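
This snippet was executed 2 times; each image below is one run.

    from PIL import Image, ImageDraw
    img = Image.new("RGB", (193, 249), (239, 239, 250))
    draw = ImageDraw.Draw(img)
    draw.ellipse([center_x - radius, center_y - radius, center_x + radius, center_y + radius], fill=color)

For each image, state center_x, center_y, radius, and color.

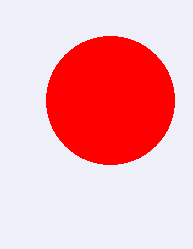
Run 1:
center_x = 110; center_y = 100; radius = 64; color = 'red'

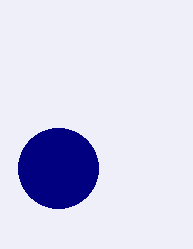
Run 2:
center_x = 58; center_y = 168; radius = 40; color = 'navy'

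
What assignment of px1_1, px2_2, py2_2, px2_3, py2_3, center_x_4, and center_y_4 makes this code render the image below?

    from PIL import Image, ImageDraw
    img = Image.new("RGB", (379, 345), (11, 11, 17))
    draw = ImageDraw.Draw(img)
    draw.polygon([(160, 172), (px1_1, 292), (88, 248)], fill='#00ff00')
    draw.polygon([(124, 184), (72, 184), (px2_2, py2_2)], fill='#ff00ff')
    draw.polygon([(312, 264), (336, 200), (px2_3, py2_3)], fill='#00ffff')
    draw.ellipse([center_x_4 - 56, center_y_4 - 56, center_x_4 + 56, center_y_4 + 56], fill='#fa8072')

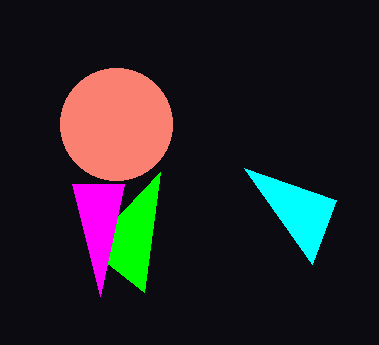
px1_1 = 144; px2_2 = 100; py2_2 = 296; px2_3 = 244; py2_3 = 168; center_x_4 = 116; center_y_4 = 124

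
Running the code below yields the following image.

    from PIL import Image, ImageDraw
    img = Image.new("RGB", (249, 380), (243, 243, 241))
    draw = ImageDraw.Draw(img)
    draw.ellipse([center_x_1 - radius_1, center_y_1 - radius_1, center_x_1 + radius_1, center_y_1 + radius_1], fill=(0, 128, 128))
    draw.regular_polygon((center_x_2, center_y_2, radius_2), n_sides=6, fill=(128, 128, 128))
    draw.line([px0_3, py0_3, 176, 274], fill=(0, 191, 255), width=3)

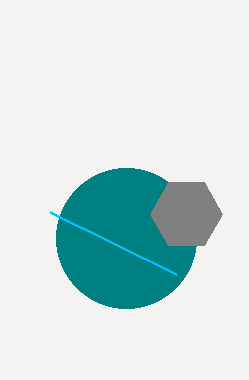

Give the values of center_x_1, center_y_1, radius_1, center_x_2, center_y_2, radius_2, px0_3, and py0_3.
center_x_1 = 126; center_y_1 = 238; radius_1 = 70; center_x_2 = 186; center_y_2 = 214; radius_2 = 36; px0_3 = 50; py0_3 = 212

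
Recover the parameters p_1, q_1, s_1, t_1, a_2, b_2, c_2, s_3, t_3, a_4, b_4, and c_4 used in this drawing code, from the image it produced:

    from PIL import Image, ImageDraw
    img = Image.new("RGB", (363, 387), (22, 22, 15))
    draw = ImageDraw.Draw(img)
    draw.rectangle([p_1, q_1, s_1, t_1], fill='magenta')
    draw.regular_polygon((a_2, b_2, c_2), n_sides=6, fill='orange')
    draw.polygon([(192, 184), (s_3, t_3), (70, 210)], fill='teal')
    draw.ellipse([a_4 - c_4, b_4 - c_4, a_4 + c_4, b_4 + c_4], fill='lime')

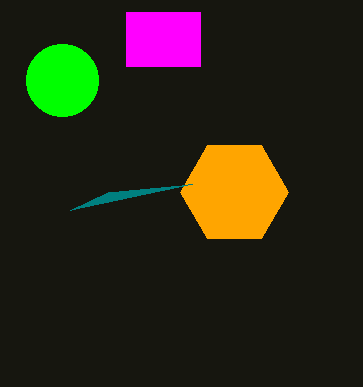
p_1 = 126
q_1 = 12
s_1 = 200
t_1 = 66
a_2 = 234
b_2 = 192
c_2 = 54
s_3 = 108
t_3 = 192
a_4 = 62
b_4 = 80
c_4 = 36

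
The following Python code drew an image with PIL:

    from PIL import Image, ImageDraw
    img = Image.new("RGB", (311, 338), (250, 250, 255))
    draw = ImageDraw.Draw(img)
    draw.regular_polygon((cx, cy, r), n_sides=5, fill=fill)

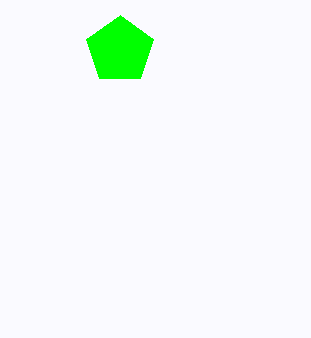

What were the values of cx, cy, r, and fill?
cx = 120; cy = 50; r = 35; fill = 'lime'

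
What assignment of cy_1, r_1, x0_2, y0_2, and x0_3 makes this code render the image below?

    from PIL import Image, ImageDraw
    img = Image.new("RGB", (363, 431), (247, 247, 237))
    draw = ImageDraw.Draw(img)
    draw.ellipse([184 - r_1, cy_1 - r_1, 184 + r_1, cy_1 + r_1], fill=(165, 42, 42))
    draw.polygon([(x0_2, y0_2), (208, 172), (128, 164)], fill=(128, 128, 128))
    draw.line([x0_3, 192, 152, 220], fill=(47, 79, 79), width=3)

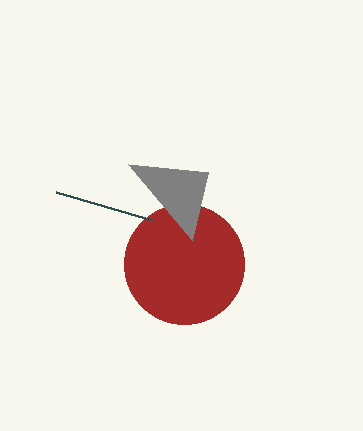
cy_1 = 264; r_1 = 60; x0_2 = 192; y0_2 = 240; x0_3 = 56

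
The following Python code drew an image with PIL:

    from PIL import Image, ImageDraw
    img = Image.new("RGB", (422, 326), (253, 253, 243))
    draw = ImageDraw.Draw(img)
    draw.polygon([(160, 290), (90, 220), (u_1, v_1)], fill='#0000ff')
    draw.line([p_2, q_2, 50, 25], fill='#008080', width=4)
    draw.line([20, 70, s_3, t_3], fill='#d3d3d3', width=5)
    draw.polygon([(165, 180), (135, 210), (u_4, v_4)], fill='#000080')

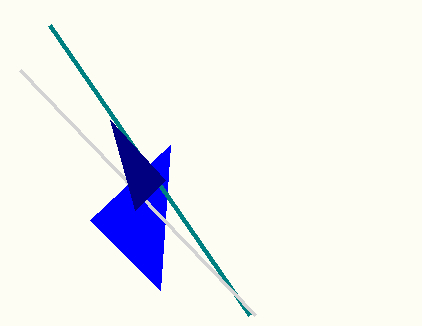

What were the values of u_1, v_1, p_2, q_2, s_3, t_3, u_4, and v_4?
u_1 = 170; v_1 = 145; p_2 = 250; q_2 = 315; s_3 = 255; t_3 = 315; u_4 = 110; v_4 = 120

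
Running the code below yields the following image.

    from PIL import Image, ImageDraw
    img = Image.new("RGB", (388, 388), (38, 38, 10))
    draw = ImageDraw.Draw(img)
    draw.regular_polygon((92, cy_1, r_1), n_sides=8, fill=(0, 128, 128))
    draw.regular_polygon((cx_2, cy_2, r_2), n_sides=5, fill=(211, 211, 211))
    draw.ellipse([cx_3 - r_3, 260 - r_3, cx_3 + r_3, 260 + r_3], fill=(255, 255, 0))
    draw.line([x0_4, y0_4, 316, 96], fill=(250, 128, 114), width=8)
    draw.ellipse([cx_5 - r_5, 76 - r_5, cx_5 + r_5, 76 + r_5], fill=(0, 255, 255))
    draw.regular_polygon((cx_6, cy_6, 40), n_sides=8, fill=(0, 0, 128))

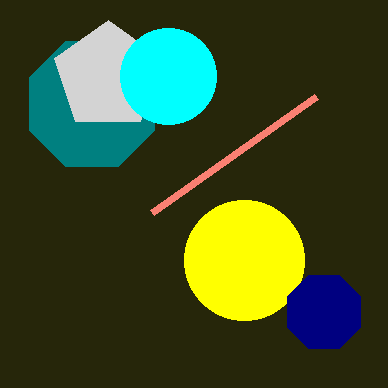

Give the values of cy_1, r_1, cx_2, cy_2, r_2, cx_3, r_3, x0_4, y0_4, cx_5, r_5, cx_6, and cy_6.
cy_1 = 104; r_1 = 68; cx_2 = 108; cy_2 = 76; r_2 = 56; cx_3 = 244; r_3 = 60; x0_4 = 152; y0_4 = 212; cx_5 = 168; r_5 = 48; cx_6 = 324; cy_6 = 312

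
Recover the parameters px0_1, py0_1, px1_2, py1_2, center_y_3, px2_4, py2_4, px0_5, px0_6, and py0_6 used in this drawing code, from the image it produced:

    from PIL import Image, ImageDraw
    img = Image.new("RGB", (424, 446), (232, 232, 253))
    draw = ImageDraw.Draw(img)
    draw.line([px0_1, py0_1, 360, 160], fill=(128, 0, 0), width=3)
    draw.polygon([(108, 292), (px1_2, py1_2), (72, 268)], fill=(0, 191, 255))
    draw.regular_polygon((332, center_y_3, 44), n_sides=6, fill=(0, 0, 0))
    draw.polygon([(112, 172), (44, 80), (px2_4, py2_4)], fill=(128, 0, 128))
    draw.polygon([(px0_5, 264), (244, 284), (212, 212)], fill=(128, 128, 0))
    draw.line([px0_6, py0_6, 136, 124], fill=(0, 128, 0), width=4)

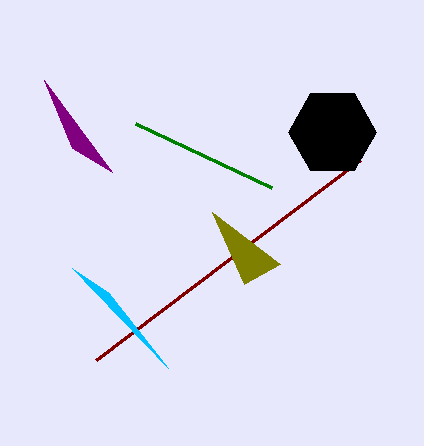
px0_1 = 96, py0_1 = 360, px1_2 = 168, py1_2 = 368, center_y_3 = 132, px2_4 = 72, py2_4 = 148, px0_5 = 280, px0_6 = 272, py0_6 = 188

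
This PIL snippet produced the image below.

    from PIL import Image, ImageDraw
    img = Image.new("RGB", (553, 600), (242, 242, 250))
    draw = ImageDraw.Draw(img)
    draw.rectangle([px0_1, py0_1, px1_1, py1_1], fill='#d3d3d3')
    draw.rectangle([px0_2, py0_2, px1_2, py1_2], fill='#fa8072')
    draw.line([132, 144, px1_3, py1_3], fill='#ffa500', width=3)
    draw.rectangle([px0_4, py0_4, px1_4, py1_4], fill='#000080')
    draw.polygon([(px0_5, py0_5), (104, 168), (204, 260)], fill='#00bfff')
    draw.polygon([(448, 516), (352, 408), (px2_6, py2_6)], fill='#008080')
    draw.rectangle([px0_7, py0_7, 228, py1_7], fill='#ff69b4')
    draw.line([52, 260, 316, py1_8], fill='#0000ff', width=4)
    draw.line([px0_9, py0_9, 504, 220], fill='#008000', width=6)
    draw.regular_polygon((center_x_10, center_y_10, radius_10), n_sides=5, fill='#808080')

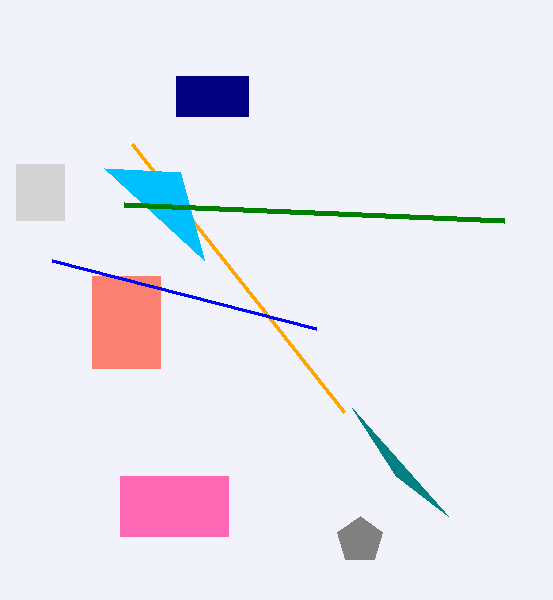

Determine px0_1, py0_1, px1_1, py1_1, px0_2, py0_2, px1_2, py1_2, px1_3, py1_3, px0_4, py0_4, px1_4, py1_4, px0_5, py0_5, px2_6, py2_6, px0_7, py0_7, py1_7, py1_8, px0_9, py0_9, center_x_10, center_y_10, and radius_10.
px0_1 = 16, py0_1 = 164, px1_1 = 64, py1_1 = 220, px0_2 = 92, py0_2 = 276, px1_2 = 160, py1_2 = 368, px1_3 = 344, py1_3 = 412, px0_4 = 176, py0_4 = 76, px1_4 = 248, py1_4 = 116, px0_5 = 180, py0_5 = 172, px2_6 = 396, py2_6 = 476, px0_7 = 120, py0_7 = 476, py1_7 = 536, py1_8 = 328, px0_9 = 124, py0_9 = 204, center_x_10 = 360, center_y_10 = 540, radius_10 = 24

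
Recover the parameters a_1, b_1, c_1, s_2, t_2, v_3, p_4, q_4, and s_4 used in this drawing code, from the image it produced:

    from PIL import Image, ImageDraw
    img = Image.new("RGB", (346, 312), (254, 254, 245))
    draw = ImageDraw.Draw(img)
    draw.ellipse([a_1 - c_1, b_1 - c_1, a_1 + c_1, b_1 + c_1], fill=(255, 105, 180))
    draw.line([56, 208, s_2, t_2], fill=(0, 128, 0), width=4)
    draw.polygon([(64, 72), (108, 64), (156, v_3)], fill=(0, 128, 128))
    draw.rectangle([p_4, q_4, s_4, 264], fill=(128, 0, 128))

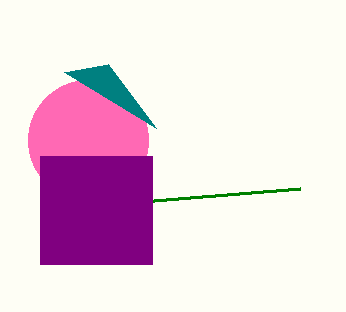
a_1 = 88, b_1 = 140, c_1 = 60, s_2 = 300, t_2 = 188, v_3 = 128, p_4 = 40, q_4 = 156, s_4 = 152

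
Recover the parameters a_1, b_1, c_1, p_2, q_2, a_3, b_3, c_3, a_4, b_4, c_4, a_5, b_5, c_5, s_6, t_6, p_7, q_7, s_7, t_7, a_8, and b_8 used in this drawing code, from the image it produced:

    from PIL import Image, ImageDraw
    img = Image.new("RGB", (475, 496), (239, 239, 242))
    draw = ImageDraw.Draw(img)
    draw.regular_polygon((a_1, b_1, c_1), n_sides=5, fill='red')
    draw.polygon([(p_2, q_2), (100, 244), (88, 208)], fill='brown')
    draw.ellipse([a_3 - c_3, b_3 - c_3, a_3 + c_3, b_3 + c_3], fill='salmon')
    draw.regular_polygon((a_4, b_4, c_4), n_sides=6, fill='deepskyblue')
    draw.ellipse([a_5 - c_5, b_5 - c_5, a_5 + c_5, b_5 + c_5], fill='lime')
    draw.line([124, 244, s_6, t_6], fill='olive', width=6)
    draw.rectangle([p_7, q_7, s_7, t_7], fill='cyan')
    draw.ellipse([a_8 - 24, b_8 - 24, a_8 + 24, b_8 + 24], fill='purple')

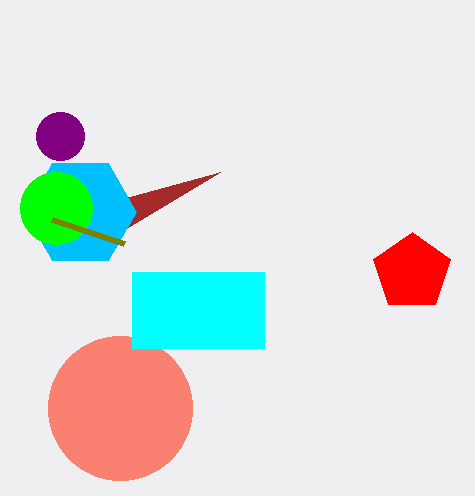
a_1 = 412, b_1 = 272, c_1 = 40, p_2 = 220, q_2 = 172, a_3 = 120, b_3 = 408, c_3 = 72, a_4 = 80, b_4 = 212, c_4 = 56, a_5 = 56, b_5 = 208, c_5 = 36, s_6 = 52, t_6 = 220, p_7 = 132, q_7 = 272, s_7 = 264, t_7 = 348, a_8 = 60, b_8 = 136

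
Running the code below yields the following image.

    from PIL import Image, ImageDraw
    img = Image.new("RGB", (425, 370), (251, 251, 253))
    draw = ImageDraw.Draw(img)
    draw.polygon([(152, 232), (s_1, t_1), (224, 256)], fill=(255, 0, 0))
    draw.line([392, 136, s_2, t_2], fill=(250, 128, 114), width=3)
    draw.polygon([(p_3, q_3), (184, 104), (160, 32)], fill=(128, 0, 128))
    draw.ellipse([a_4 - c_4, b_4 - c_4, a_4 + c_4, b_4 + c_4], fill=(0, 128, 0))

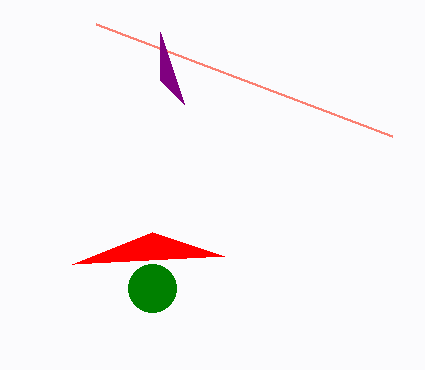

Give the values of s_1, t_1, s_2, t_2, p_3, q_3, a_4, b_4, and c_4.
s_1 = 72; t_1 = 264; s_2 = 96; t_2 = 24; p_3 = 160; q_3 = 80; a_4 = 152; b_4 = 288; c_4 = 24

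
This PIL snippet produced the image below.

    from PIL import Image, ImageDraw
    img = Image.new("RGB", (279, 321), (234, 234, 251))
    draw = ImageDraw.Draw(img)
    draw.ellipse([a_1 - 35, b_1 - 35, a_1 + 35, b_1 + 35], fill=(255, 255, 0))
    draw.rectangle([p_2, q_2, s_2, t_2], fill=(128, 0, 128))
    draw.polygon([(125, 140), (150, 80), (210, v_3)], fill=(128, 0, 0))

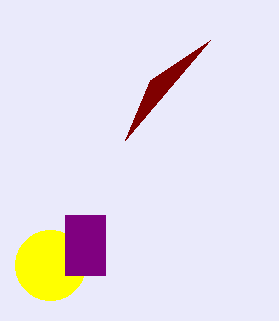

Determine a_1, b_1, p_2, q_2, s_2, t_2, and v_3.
a_1 = 50
b_1 = 265
p_2 = 65
q_2 = 215
s_2 = 105
t_2 = 275
v_3 = 40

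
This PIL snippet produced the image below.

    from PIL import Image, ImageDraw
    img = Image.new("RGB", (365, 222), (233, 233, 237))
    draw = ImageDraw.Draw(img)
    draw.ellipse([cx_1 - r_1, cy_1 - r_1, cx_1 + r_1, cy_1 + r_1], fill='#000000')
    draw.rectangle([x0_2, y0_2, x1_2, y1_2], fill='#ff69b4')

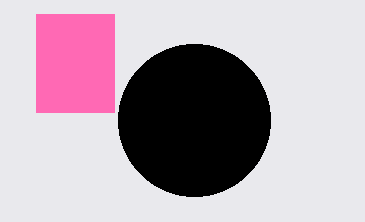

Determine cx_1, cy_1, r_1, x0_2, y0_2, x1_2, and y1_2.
cx_1 = 194, cy_1 = 120, r_1 = 76, x0_2 = 36, y0_2 = 14, x1_2 = 114, y1_2 = 112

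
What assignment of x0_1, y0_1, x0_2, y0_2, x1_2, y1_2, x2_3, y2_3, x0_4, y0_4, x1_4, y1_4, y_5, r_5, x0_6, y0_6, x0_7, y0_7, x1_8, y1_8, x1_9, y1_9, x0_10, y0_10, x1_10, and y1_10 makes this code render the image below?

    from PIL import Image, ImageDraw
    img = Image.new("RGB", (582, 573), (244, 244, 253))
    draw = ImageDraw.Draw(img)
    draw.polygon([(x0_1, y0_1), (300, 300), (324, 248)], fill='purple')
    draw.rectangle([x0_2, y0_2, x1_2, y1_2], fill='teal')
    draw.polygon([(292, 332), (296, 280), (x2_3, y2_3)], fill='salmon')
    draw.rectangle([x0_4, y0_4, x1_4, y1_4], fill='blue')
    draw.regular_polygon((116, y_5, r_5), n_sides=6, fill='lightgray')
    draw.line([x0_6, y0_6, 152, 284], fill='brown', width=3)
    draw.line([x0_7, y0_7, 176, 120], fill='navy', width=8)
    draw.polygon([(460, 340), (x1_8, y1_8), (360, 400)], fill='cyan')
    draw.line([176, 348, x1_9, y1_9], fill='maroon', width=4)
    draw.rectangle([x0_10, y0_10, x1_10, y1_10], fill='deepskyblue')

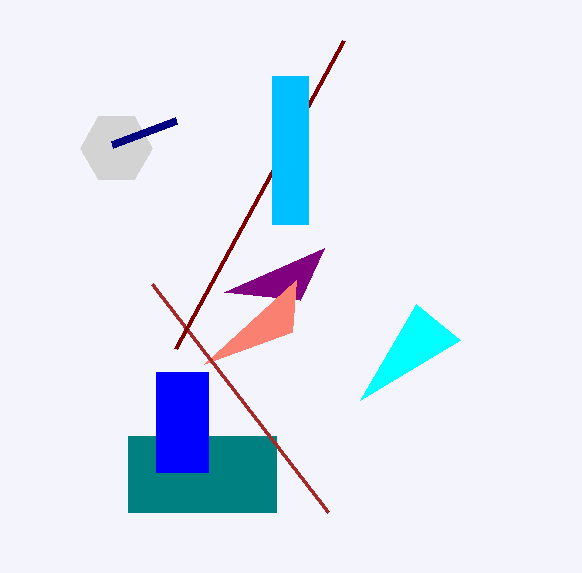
x0_1 = 224, y0_1 = 292, x0_2 = 128, y0_2 = 436, x1_2 = 276, y1_2 = 512, x2_3 = 204, y2_3 = 364, x0_4 = 156, y0_4 = 372, x1_4 = 208, y1_4 = 472, y_5 = 148, r_5 = 36, x0_6 = 328, y0_6 = 512, x0_7 = 112, y0_7 = 144, x1_8 = 416, y1_8 = 304, x1_9 = 344, y1_9 = 40, x0_10 = 272, y0_10 = 76, x1_10 = 308, y1_10 = 224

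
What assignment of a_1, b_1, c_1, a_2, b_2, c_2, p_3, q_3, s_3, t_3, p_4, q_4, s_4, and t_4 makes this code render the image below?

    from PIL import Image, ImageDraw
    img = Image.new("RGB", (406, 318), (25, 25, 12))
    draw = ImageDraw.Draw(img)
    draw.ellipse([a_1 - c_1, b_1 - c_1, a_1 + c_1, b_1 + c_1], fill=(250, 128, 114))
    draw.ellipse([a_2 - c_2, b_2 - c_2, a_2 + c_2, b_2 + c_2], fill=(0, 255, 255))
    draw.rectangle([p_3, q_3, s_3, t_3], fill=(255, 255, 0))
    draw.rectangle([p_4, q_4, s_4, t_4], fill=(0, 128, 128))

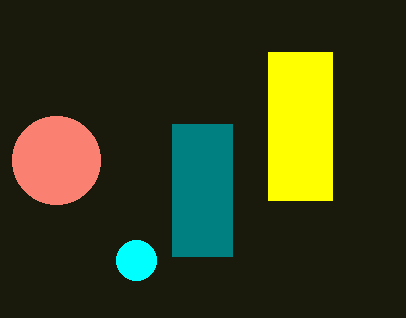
a_1 = 56, b_1 = 160, c_1 = 44, a_2 = 136, b_2 = 260, c_2 = 20, p_3 = 268, q_3 = 52, s_3 = 332, t_3 = 200, p_4 = 172, q_4 = 124, s_4 = 232, t_4 = 256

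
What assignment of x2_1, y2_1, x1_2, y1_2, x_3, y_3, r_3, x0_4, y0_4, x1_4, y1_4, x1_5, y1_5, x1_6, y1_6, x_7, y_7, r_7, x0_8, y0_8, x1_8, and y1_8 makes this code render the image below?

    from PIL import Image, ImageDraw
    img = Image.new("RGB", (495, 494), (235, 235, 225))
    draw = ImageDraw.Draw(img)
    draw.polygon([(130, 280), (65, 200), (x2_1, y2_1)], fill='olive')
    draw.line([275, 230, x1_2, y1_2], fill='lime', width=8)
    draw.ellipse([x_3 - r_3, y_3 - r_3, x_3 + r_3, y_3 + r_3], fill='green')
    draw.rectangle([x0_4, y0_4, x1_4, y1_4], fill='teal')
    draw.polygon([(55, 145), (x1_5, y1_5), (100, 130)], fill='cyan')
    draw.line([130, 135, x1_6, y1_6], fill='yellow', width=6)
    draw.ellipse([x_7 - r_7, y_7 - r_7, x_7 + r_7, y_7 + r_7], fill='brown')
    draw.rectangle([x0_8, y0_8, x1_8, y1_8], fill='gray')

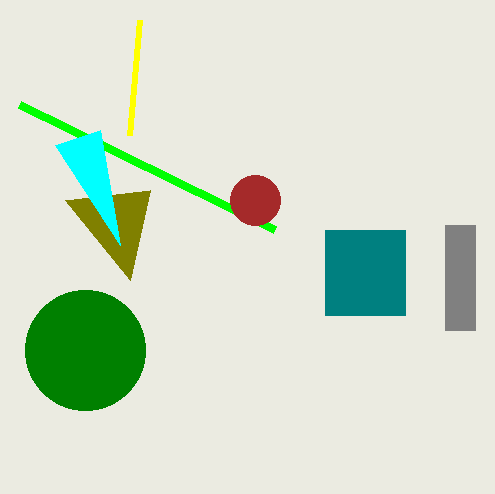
x2_1 = 150, y2_1 = 190, x1_2 = 20, y1_2 = 105, x_3 = 85, y_3 = 350, r_3 = 60, x0_4 = 325, y0_4 = 230, x1_4 = 405, y1_4 = 315, x1_5 = 120, y1_5 = 245, x1_6 = 140, y1_6 = 20, x_7 = 255, y_7 = 200, r_7 = 25, x0_8 = 445, y0_8 = 225, x1_8 = 475, y1_8 = 330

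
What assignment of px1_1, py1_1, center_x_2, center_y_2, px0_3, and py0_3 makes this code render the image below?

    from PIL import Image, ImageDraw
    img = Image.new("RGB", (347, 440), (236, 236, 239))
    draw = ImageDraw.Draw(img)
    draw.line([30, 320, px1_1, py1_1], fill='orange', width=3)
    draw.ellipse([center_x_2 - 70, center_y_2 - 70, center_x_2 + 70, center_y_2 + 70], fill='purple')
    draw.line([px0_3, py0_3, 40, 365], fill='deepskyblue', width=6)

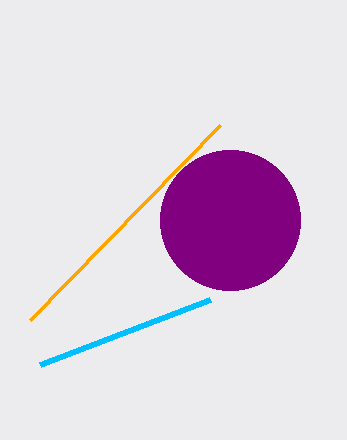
px1_1 = 220
py1_1 = 125
center_x_2 = 230
center_y_2 = 220
px0_3 = 210
py0_3 = 300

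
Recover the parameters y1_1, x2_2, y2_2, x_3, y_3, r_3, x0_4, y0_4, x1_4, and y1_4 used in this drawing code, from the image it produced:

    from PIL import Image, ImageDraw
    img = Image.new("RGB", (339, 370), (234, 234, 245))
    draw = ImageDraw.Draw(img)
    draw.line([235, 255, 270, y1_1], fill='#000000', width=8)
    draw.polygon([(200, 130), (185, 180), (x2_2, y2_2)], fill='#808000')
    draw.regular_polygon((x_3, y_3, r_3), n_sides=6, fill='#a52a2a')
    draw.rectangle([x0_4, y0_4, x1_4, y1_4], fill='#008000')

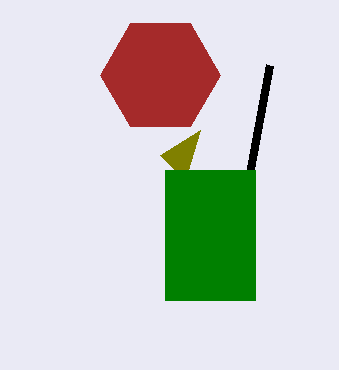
y1_1 = 65, x2_2 = 160, y2_2 = 155, x_3 = 160, y_3 = 75, r_3 = 60, x0_4 = 165, y0_4 = 170, x1_4 = 255, y1_4 = 300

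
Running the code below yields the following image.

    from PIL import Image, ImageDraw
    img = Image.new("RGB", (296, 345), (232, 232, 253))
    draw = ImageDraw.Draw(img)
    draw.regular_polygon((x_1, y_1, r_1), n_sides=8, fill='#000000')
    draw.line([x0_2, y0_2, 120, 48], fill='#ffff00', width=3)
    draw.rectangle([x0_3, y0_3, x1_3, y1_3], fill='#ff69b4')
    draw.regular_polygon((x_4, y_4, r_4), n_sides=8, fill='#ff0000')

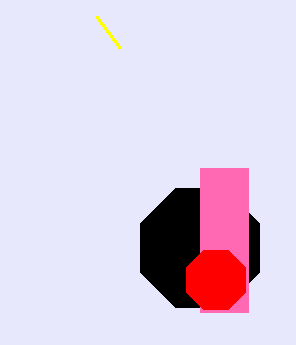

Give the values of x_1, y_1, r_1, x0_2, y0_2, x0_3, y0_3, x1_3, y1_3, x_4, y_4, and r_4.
x_1 = 200
y_1 = 248
r_1 = 64
x0_2 = 96
y0_2 = 16
x0_3 = 200
y0_3 = 168
x1_3 = 248
y1_3 = 312
x_4 = 216
y_4 = 280
r_4 = 32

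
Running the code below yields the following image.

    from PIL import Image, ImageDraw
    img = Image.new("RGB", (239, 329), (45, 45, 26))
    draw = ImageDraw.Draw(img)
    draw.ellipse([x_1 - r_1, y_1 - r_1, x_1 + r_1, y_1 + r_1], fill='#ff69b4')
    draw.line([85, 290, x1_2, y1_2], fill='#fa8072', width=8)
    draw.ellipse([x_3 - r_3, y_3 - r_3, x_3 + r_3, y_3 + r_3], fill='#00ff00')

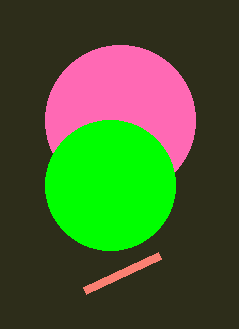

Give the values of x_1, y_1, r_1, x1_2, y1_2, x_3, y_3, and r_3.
x_1 = 120, y_1 = 120, r_1 = 75, x1_2 = 160, y1_2 = 255, x_3 = 110, y_3 = 185, r_3 = 65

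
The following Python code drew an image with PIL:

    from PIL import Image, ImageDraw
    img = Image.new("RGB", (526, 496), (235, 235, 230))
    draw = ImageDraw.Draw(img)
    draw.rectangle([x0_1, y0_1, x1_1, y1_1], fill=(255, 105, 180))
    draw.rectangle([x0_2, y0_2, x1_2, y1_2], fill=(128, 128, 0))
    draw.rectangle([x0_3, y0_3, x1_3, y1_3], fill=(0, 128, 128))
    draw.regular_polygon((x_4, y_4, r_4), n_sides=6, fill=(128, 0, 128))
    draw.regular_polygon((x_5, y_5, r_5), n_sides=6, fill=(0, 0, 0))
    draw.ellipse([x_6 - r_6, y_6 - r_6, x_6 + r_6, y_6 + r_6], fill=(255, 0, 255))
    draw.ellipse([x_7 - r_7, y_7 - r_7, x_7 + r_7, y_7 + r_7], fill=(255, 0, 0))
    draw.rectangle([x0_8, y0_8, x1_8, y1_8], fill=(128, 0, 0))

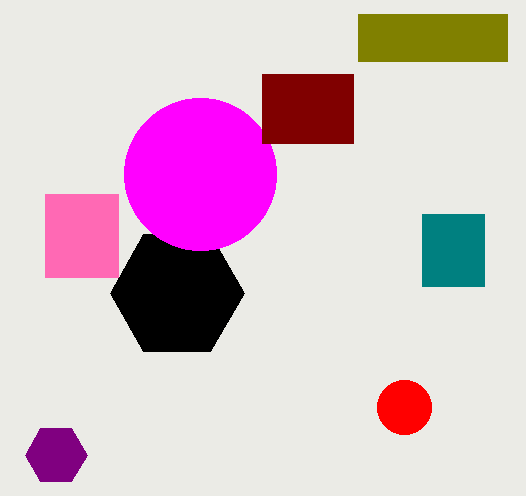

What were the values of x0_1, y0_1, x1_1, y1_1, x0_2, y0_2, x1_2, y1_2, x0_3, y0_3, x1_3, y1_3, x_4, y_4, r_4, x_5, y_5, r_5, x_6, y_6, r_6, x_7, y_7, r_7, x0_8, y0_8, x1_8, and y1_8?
x0_1 = 45; y0_1 = 194; x1_1 = 118; y1_1 = 277; x0_2 = 358; y0_2 = 14; x1_2 = 507; y1_2 = 61; x0_3 = 422; y0_3 = 214; x1_3 = 484; y1_3 = 286; x_4 = 56; y_4 = 455; r_4 = 31; x_5 = 177; y_5 = 293; r_5 = 67; x_6 = 200; y_6 = 174; r_6 = 76; x_7 = 404; y_7 = 407; r_7 = 27; x0_8 = 262; y0_8 = 74; x1_8 = 353; y1_8 = 143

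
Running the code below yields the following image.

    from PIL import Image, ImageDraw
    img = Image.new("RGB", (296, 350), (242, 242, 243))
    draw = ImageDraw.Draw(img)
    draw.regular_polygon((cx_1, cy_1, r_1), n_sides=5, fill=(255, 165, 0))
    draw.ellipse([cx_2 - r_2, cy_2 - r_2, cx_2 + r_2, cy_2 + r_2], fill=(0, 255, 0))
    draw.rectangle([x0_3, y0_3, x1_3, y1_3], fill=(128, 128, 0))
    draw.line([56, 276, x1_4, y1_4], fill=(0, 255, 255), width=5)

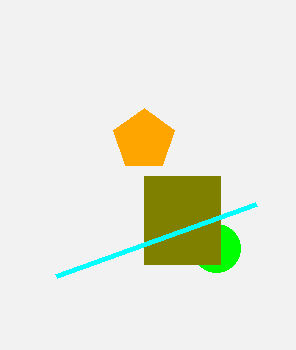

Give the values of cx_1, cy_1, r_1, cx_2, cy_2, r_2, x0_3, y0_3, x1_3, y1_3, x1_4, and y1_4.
cx_1 = 144; cy_1 = 140; r_1 = 32; cx_2 = 216; cy_2 = 248; r_2 = 24; x0_3 = 144; y0_3 = 176; x1_3 = 220; y1_3 = 264; x1_4 = 256; y1_4 = 204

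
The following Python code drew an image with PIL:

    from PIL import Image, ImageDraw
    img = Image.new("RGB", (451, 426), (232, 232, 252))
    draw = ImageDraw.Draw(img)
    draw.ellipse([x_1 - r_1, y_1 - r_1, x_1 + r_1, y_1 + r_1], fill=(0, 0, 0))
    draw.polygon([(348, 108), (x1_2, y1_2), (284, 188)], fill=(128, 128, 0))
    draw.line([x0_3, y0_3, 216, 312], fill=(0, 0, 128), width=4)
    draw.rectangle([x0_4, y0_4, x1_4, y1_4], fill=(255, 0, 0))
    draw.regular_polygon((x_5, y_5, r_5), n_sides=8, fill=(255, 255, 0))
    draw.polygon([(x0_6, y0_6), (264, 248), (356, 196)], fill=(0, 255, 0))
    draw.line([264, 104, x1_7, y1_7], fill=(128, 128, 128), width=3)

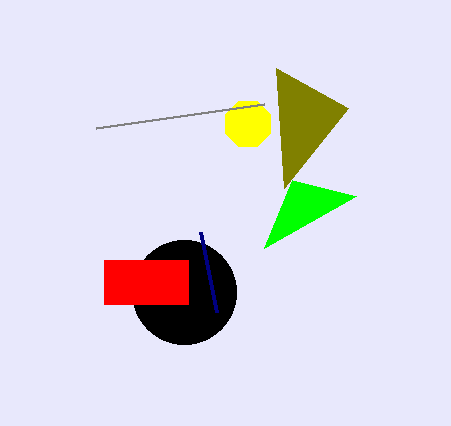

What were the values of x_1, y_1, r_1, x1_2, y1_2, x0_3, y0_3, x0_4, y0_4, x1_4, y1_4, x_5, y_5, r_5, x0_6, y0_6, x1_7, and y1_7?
x_1 = 184; y_1 = 292; r_1 = 52; x1_2 = 276; y1_2 = 68; x0_3 = 200; y0_3 = 232; x0_4 = 104; y0_4 = 260; x1_4 = 188; y1_4 = 304; x_5 = 248; y_5 = 124; r_5 = 24; x0_6 = 292; y0_6 = 180; x1_7 = 96; y1_7 = 128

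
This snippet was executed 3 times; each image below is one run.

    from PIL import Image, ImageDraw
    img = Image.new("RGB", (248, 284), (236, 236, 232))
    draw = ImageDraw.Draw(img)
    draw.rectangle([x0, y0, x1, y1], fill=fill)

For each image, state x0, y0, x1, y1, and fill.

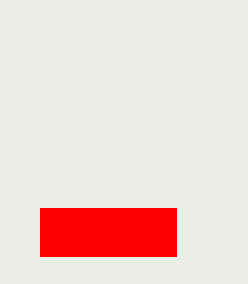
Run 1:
x0 = 40; y0 = 208; x1 = 176; y1 = 256; fill = 'red'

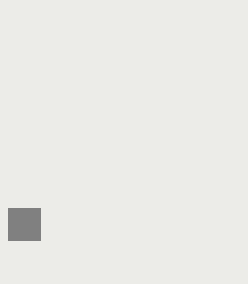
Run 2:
x0 = 8; y0 = 208; x1 = 40; y1 = 240; fill = 'gray'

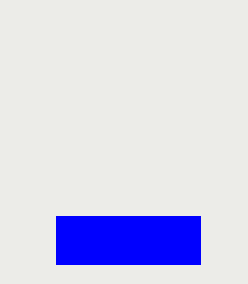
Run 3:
x0 = 56
y0 = 216
x1 = 200
y1 = 264
fill = 'blue'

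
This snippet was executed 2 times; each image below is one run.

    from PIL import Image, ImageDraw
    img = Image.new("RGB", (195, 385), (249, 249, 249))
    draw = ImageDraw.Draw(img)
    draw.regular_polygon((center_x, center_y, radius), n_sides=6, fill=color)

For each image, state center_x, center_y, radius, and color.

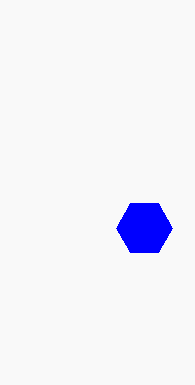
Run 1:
center_x = 144
center_y = 228
radius = 28
color = 'blue'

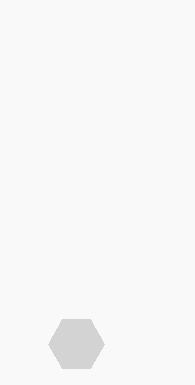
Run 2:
center_x = 76
center_y = 344
radius = 28
color = 'lightgray'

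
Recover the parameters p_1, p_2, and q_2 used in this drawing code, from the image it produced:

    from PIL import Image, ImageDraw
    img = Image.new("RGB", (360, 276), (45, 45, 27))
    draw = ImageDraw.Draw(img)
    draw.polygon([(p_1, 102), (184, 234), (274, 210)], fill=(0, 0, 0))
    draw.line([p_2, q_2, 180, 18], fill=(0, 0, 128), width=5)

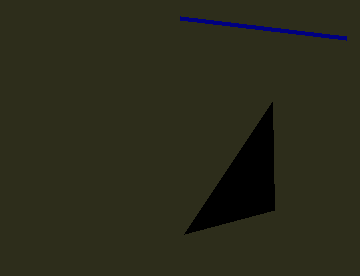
p_1 = 272
p_2 = 346
q_2 = 38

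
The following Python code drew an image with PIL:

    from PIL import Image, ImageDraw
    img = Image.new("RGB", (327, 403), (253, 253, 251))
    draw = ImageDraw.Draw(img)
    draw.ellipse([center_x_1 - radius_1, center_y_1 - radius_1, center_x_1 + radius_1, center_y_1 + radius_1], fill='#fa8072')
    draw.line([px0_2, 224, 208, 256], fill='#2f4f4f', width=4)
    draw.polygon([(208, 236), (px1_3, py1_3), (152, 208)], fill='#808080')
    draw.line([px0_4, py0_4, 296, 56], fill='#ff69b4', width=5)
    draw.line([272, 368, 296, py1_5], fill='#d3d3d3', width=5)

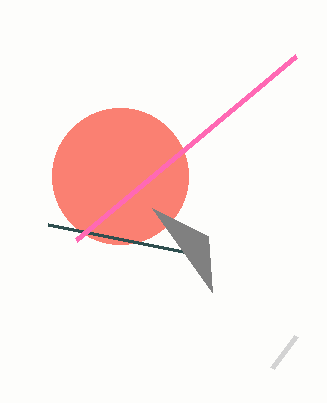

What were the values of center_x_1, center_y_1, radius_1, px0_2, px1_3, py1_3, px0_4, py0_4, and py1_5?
center_x_1 = 120; center_y_1 = 176; radius_1 = 68; px0_2 = 48; px1_3 = 212; py1_3 = 292; px0_4 = 76; py0_4 = 240; py1_5 = 336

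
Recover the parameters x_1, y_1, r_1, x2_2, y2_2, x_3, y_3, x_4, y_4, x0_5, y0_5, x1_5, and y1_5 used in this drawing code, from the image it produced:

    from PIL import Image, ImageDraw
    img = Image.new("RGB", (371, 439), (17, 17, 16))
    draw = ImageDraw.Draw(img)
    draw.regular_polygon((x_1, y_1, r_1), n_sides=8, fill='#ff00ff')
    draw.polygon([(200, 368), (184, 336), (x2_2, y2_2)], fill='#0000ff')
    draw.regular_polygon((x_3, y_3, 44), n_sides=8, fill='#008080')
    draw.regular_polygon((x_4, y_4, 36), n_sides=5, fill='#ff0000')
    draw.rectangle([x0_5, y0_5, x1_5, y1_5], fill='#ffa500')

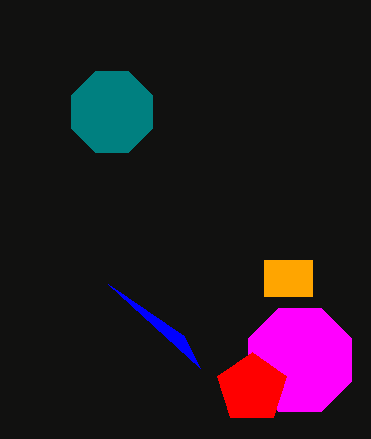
x_1 = 300, y_1 = 360, r_1 = 56, x2_2 = 108, y2_2 = 284, x_3 = 112, y_3 = 112, x_4 = 252, y_4 = 388, x0_5 = 264, y0_5 = 260, x1_5 = 312, y1_5 = 296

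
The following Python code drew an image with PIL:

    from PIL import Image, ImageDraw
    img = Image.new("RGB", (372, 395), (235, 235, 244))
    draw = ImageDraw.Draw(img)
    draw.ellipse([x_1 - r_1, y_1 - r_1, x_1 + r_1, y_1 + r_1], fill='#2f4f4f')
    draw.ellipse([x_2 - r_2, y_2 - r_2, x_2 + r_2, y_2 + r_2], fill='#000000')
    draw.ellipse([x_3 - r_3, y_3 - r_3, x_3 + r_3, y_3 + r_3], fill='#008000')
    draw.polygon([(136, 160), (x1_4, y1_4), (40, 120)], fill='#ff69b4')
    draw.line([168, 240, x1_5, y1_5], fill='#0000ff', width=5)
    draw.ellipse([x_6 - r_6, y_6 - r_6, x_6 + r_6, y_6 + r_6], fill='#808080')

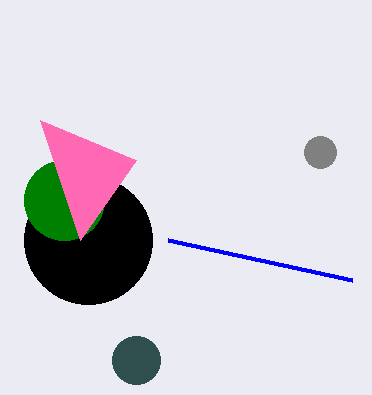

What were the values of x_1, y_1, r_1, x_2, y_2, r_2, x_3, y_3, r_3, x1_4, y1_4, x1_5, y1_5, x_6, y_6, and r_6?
x_1 = 136; y_1 = 360; r_1 = 24; x_2 = 88; y_2 = 240; r_2 = 64; x_3 = 64; y_3 = 200; r_3 = 40; x1_4 = 80; y1_4 = 240; x1_5 = 352; y1_5 = 280; x_6 = 320; y_6 = 152; r_6 = 16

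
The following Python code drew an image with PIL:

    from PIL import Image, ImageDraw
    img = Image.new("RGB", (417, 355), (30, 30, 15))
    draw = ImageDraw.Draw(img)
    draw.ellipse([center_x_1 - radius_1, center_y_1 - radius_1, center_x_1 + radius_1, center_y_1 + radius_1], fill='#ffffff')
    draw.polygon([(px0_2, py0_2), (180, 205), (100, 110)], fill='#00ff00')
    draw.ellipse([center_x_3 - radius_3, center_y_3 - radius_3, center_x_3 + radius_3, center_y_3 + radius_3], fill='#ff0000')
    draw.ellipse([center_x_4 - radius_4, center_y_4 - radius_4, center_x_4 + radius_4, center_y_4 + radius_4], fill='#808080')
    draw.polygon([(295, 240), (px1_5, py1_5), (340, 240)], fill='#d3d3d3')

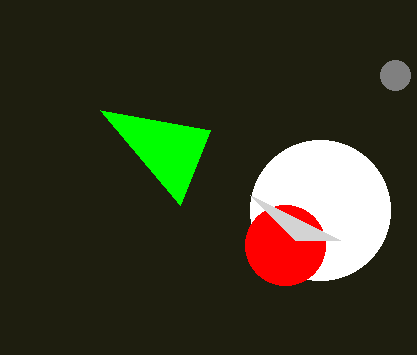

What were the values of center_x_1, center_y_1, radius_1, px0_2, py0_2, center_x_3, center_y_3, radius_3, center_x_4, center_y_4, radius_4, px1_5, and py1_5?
center_x_1 = 320, center_y_1 = 210, radius_1 = 70, px0_2 = 210, py0_2 = 130, center_x_3 = 285, center_y_3 = 245, radius_3 = 40, center_x_4 = 395, center_y_4 = 75, radius_4 = 15, px1_5 = 250, py1_5 = 195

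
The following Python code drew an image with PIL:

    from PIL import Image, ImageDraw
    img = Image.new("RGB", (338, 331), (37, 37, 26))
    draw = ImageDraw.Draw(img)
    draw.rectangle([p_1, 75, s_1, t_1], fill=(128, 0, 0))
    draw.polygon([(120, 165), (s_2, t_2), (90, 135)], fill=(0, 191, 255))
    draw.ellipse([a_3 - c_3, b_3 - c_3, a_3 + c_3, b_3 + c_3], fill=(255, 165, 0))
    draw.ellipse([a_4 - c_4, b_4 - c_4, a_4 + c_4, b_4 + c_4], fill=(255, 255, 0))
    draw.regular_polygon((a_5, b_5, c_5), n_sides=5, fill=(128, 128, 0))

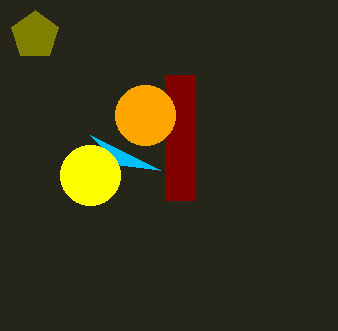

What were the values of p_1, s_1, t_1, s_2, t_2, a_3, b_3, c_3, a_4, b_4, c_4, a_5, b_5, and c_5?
p_1 = 165, s_1 = 195, t_1 = 200, s_2 = 160, t_2 = 170, a_3 = 145, b_3 = 115, c_3 = 30, a_4 = 90, b_4 = 175, c_4 = 30, a_5 = 35, b_5 = 35, c_5 = 25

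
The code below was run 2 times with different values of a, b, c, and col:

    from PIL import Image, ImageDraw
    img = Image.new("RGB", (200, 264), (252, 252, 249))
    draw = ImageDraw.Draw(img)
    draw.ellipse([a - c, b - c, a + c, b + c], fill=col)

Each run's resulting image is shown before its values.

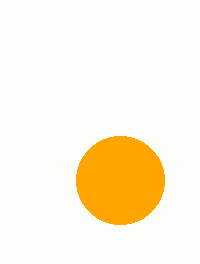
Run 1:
a = 120, b = 180, c = 44, col = 'orange'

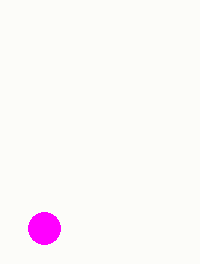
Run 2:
a = 44, b = 228, c = 16, col = 'magenta'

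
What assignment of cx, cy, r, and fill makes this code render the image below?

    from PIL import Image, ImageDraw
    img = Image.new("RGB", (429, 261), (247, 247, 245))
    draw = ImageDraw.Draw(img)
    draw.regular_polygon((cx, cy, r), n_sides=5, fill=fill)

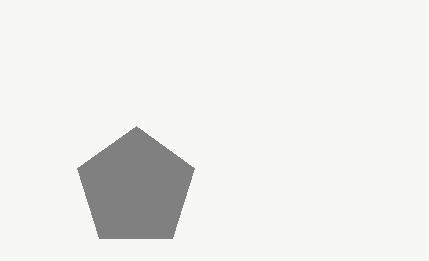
cx = 136, cy = 188, r = 62, fill = 'gray'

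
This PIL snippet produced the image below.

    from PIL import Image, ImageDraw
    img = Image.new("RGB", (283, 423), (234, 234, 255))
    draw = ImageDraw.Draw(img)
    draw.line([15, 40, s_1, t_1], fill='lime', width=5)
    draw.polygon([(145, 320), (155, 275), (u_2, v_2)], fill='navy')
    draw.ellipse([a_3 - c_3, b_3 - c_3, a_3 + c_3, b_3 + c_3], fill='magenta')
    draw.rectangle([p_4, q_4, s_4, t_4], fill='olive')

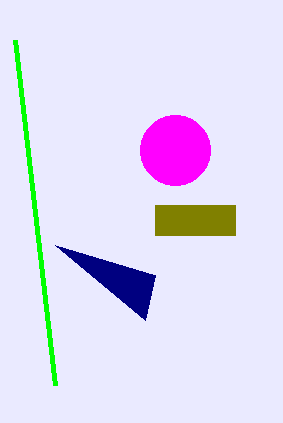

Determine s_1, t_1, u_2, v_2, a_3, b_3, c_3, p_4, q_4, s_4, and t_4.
s_1 = 55
t_1 = 385
u_2 = 55
v_2 = 245
a_3 = 175
b_3 = 150
c_3 = 35
p_4 = 155
q_4 = 205
s_4 = 235
t_4 = 235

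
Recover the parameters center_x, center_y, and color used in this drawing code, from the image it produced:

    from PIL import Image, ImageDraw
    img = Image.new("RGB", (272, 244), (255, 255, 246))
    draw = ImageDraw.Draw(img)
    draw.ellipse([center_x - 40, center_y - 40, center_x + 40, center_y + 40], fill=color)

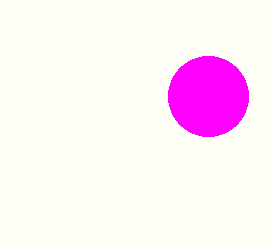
center_x = 208
center_y = 96
color = 'magenta'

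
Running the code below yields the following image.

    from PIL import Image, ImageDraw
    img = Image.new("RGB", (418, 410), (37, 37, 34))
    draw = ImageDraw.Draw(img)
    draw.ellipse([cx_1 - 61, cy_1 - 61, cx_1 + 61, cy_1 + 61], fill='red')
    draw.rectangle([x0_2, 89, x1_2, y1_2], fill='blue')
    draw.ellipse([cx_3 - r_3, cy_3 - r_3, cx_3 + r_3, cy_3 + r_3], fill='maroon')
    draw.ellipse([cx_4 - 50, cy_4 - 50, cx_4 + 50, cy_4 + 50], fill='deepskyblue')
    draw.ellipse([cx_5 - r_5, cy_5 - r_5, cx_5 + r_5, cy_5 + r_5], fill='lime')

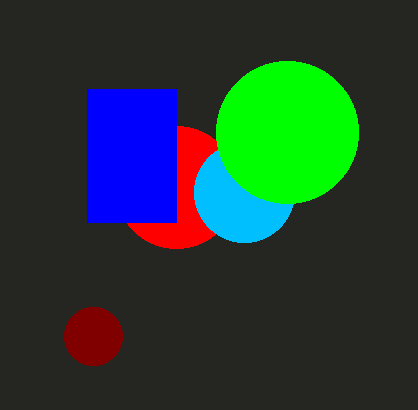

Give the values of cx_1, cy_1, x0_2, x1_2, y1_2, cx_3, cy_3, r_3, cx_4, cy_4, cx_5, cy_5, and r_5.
cx_1 = 176
cy_1 = 187
x0_2 = 87
x1_2 = 176
y1_2 = 222
cx_3 = 93
cy_3 = 336
r_3 = 29
cx_4 = 244
cy_4 = 192
cx_5 = 287
cy_5 = 132
r_5 = 71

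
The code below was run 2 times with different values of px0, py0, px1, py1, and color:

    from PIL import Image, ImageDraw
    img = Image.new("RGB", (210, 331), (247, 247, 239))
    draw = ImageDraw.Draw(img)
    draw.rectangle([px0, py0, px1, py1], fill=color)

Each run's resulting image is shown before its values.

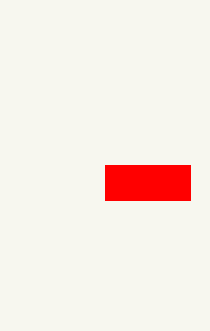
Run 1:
px0 = 105; py0 = 165; px1 = 190; py1 = 200; color = 'red'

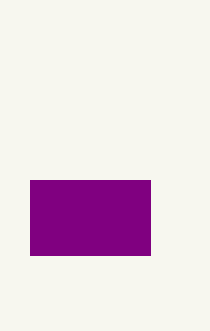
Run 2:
px0 = 30; py0 = 180; px1 = 150; py1 = 255; color = 'purple'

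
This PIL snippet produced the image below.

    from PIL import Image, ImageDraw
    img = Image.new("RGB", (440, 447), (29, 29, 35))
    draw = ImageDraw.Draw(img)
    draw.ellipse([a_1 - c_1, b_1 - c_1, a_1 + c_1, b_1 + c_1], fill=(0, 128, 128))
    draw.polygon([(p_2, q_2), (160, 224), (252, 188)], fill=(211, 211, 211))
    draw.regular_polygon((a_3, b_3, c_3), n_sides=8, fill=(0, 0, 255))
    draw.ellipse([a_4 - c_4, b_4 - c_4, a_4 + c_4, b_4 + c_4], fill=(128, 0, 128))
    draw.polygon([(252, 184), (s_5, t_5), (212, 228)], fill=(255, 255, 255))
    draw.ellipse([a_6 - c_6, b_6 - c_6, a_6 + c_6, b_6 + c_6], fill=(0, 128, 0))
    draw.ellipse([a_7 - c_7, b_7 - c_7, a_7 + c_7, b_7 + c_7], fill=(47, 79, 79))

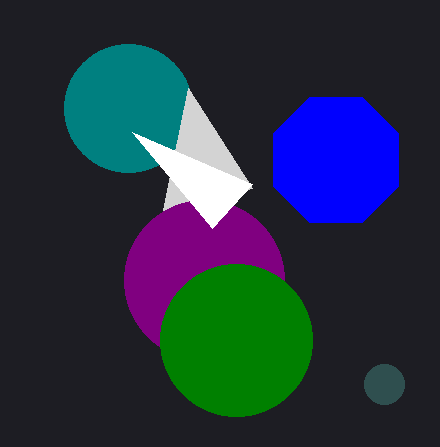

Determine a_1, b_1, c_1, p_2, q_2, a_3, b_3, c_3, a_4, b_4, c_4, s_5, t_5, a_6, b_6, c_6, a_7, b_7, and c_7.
a_1 = 128; b_1 = 108; c_1 = 64; p_2 = 188; q_2 = 88; a_3 = 336; b_3 = 160; c_3 = 68; a_4 = 204; b_4 = 280; c_4 = 80; s_5 = 132; t_5 = 132; a_6 = 236; b_6 = 340; c_6 = 76; a_7 = 384; b_7 = 384; c_7 = 20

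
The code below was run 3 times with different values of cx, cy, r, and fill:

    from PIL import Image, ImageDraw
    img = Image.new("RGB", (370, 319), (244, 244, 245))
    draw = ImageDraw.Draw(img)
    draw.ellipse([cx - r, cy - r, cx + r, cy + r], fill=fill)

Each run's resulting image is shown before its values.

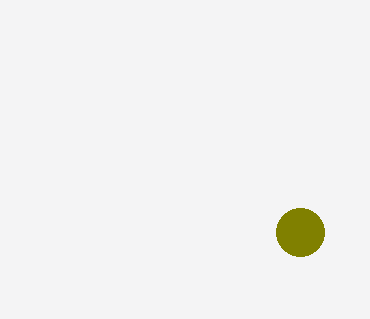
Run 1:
cx = 300
cy = 232
r = 24
fill = 'olive'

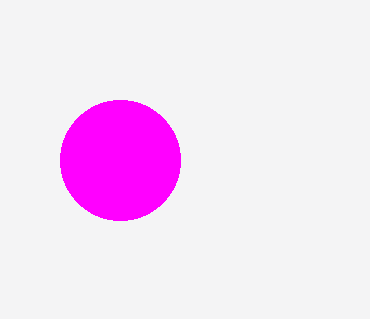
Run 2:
cx = 120, cy = 160, r = 60, fill = 'magenta'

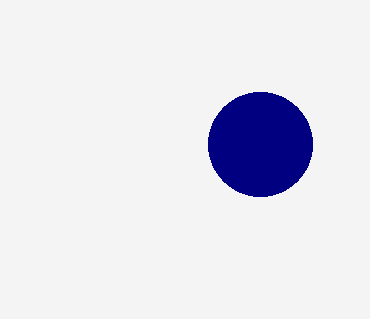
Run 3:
cx = 260
cy = 144
r = 52
fill = 'navy'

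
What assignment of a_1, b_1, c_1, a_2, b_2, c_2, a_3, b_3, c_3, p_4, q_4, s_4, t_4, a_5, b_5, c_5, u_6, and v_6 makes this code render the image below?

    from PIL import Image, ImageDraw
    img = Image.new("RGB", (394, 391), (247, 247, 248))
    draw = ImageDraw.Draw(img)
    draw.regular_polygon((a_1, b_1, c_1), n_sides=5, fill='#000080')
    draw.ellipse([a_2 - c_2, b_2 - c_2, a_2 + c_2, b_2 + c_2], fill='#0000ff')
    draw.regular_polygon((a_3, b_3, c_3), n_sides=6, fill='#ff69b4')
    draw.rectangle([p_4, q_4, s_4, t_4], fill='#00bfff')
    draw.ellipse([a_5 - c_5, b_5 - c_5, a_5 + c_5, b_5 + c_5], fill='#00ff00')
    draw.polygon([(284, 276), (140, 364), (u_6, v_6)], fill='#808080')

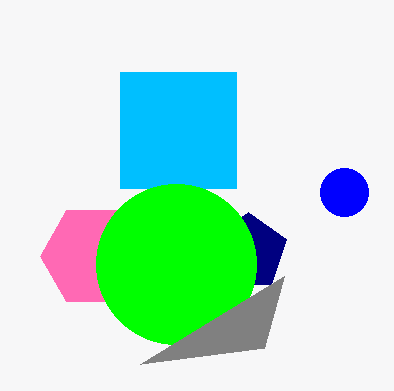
a_1 = 248; b_1 = 252; c_1 = 40; a_2 = 344; b_2 = 192; c_2 = 24; a_3 = 92; b_3 = 256; c_3 = 52; p_4 = 120; q_4 = 72; s_4 = 236; t_4 = 188; a_5 = 176; b_5 = 264; c_5 = 80; u_6 = 264; v_6 = 348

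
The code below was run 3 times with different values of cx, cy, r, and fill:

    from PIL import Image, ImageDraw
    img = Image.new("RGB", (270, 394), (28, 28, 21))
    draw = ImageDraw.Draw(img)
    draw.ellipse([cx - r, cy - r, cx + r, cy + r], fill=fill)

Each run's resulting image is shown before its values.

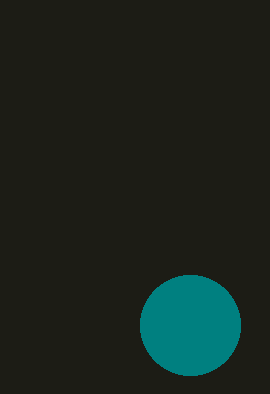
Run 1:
cx = 190
cy = 325
r = 50
fill = 'teal'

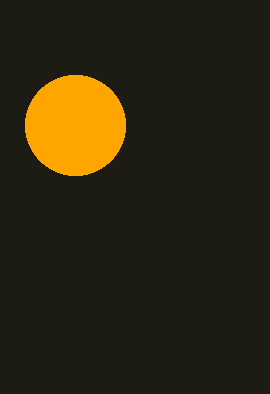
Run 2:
cx = 75, cy = 125, r = 50, fill = 'orange'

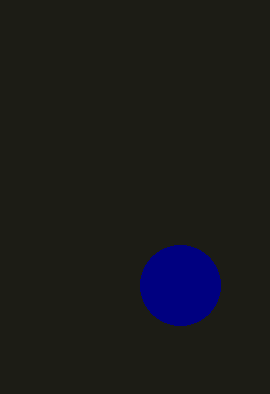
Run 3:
cx = 180
cy = 285
r = 40
fill = 'navy'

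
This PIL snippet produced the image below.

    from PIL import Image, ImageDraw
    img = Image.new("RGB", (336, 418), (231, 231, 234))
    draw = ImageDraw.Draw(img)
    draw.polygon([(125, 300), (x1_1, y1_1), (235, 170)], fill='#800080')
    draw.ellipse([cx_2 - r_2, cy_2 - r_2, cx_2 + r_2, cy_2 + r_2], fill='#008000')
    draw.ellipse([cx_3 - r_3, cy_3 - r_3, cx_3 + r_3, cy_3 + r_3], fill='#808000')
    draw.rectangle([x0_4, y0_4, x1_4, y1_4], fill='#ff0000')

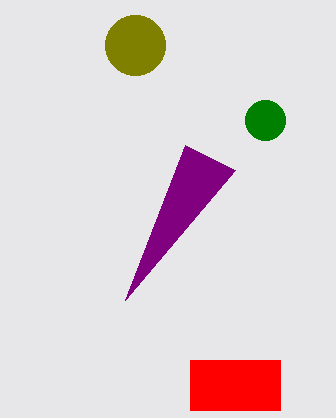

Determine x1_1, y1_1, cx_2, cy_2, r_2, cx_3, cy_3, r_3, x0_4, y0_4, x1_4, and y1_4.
x1_1 = 185, y1_1 = 145, cx_2 = 265, cy_2 = 120, r_2 = 20, cx_3 = 135, cy_3 = 45, r_3 = 30, x0_4 = 190, y0_4 = 360, x1_4 = 280, y1_4 = 410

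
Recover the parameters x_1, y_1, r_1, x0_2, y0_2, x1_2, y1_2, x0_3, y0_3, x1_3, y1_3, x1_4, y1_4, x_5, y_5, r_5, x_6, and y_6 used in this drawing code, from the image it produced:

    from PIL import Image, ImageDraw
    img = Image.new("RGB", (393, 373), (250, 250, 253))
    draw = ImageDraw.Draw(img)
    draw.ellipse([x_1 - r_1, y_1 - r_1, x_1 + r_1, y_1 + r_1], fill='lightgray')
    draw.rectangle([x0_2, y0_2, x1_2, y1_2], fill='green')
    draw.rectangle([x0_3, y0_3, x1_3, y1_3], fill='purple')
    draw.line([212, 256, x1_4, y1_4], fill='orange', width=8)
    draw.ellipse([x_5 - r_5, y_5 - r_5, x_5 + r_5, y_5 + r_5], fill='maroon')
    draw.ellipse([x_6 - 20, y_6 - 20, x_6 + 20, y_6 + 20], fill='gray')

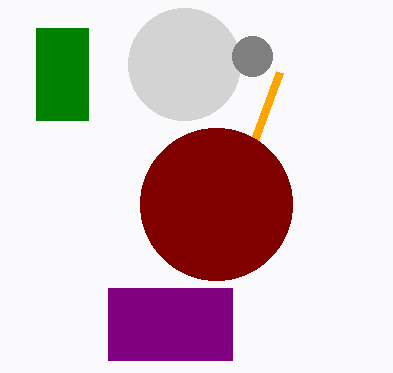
x_1 = 184
y_1 = 64
r_1 = 56
x0_2 = 36
y0_2 = 28
x1_2 = 88
y1_2 = 120
x0_3 = 108
y0_3 = 288
x1_3 = 232
y1_3 = 360
x1_4 = 280
y1_4 = 72
x_5 = 216
y_5 = 204
r_5 = 76
x_6 = 252
y_6 = 56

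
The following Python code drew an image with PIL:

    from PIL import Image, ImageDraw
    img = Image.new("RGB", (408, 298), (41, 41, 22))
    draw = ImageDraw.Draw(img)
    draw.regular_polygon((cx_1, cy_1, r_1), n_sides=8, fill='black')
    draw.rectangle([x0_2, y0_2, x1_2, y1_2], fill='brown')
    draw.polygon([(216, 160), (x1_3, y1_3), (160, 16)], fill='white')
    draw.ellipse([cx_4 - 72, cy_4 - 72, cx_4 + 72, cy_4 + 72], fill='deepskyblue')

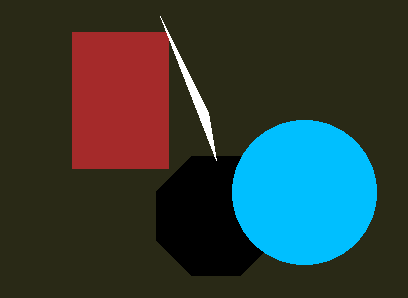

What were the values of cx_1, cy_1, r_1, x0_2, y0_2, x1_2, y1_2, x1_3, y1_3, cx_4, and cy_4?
cx_1 = 216
cy_1 = 216
r_1 = 64
x0_2 = 72
y0_2 = 32
x1_2 = 168
y1_2 = 168
x1_3 = 208
y1_3 = 112
cx_4 = 304
cy_4 = 192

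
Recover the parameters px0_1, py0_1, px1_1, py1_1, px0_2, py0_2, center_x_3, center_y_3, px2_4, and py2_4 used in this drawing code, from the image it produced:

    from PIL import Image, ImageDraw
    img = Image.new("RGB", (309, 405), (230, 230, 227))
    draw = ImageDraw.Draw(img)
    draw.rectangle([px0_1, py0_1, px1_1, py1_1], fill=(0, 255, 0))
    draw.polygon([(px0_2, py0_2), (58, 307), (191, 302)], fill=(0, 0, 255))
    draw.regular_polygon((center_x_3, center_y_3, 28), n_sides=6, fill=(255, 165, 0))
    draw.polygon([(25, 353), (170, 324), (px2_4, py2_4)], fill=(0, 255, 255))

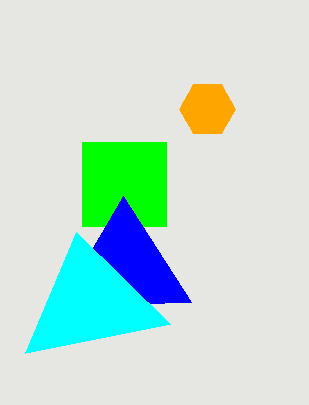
px0_1 = 82; py0_1 = 142; px1_1 = 166; py1_1 = 226; px0_2 = 123; py0_2 = 196; center_x_3 = 207; center_y_3 = 109; px2_4 = 76; py2_4 = 232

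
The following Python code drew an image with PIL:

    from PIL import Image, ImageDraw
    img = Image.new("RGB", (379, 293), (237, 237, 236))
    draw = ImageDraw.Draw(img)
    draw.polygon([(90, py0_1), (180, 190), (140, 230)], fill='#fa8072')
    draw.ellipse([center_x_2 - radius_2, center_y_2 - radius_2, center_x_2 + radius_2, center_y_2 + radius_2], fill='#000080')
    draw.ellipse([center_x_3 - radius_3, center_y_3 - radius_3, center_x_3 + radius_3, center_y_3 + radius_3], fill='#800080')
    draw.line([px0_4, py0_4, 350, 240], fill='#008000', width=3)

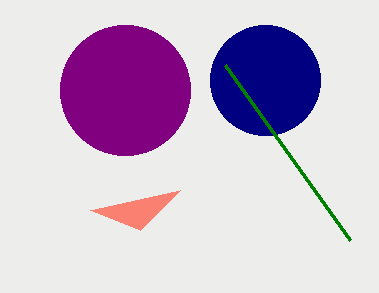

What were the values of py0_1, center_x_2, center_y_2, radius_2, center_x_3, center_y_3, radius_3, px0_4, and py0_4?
py0_1 = 210
center_x_2 = 265
center_y_2 = 80
radius_2 = 55
center_x_3 = 125
center_y_3 = 90
radius_3 = 65
px0_4 = 225
py0_4 = 65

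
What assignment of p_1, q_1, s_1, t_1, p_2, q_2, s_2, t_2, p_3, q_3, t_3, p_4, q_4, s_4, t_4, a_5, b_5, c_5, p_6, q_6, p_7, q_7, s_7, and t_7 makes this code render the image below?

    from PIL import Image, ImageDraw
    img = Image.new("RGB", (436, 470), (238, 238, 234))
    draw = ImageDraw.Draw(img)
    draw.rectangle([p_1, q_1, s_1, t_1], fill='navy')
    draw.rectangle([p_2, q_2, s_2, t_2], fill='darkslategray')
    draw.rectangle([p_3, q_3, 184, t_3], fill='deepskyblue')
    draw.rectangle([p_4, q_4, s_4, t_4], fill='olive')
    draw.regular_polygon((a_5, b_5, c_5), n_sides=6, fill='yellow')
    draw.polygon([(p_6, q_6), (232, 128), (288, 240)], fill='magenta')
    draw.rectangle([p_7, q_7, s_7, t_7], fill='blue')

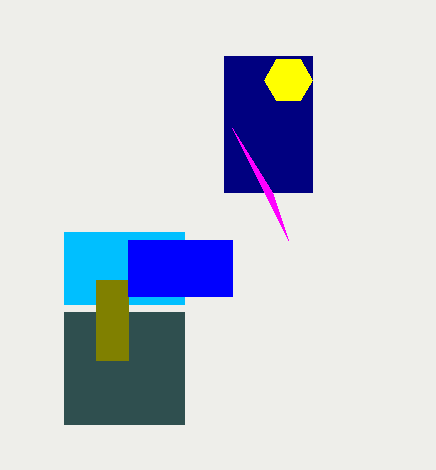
p_1 = 224
q_1 = 56
s_1 = 312
t_1 = 192
p_2 = 64
q_2 = 312
s_2 = 184
t_2 = 424
p_3 = 64
q_3 = 232
t_3 = 304
p_4 = 96
q_4 = 280
s_4 = 128
t_4 = 360
a_5 = 288
b_5 = 80
c_5 = 24
p_6 = 272
q_6 = 192
p_7 = 128
q_7 = 240
s_7 = 232
t_7 = 296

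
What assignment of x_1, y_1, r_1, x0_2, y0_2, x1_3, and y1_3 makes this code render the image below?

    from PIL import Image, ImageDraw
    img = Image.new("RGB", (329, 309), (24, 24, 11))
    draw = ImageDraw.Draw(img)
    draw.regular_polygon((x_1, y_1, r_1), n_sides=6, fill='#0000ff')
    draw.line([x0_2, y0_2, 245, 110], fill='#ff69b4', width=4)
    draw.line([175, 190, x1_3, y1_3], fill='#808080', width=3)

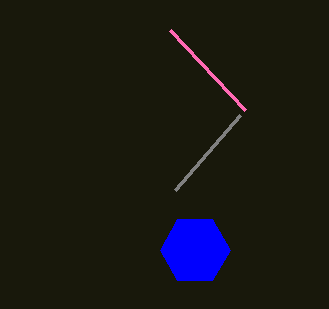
x_1 = 195
y_1 = 250
r_1 = 35
x0_2 = 170
y0_2 = 30
x1_3 = 240
y1_3 = 115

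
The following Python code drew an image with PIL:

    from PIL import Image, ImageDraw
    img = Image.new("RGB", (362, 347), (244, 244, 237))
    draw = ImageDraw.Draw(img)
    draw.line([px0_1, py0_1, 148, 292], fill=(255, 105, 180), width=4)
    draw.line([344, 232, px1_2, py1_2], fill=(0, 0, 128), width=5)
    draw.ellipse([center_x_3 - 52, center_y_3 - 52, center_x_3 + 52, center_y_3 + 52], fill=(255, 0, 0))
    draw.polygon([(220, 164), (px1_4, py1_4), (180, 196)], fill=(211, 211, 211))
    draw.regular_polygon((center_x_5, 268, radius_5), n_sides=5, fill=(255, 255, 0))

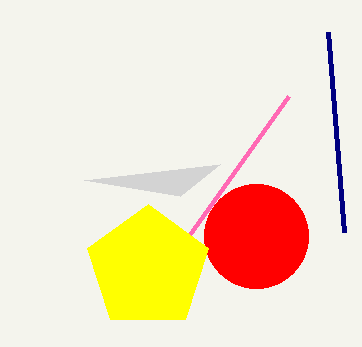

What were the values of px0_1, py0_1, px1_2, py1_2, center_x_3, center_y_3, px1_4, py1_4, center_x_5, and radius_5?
px0_1 = 288
py0_1 = 96
px1_2 = 328
py1_2 = 32
center_x_3 = 256
center_y_3 = 236
px1_4 = 84
py1_4 = 180
center_x_5 = 148
radius_5 = 64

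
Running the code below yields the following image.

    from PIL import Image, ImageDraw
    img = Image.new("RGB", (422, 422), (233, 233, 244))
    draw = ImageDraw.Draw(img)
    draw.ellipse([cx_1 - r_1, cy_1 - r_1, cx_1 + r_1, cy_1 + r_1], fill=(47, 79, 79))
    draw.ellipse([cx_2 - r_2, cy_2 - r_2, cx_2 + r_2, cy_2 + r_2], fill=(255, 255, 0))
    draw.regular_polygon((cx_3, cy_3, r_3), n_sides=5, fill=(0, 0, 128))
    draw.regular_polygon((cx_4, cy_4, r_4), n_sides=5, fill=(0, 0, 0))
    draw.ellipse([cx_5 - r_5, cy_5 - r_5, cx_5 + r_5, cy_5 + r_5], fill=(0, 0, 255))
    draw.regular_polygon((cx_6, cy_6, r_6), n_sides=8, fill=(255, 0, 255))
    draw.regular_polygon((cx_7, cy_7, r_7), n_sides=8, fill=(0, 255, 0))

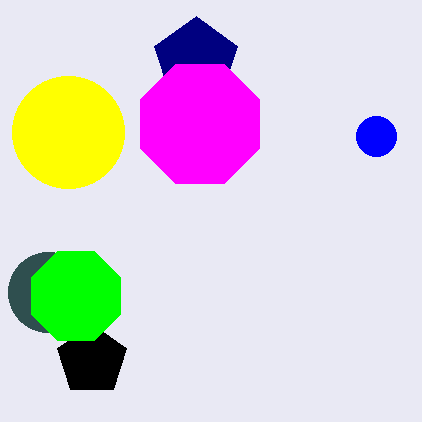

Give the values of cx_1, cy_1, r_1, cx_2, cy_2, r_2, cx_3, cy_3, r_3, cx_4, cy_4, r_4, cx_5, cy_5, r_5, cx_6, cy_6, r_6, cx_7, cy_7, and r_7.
cx_1 = 48; cy_1 = 292; r_1 = 40; cx_2 = 68; cy_2 = 132; r_2 = 56; cx_3 = 196; cy_3 = 60; r_3 = 44; cx_4 = 92; cy_4 = 360; r_4 = 36; cx_5 = 376; cy_5 = 136; r_5 = 20; cx_6 = 200; cy_6 = 124; r_6 = 64; cx_7 = 76; cy_7 = 296; r_7 = 48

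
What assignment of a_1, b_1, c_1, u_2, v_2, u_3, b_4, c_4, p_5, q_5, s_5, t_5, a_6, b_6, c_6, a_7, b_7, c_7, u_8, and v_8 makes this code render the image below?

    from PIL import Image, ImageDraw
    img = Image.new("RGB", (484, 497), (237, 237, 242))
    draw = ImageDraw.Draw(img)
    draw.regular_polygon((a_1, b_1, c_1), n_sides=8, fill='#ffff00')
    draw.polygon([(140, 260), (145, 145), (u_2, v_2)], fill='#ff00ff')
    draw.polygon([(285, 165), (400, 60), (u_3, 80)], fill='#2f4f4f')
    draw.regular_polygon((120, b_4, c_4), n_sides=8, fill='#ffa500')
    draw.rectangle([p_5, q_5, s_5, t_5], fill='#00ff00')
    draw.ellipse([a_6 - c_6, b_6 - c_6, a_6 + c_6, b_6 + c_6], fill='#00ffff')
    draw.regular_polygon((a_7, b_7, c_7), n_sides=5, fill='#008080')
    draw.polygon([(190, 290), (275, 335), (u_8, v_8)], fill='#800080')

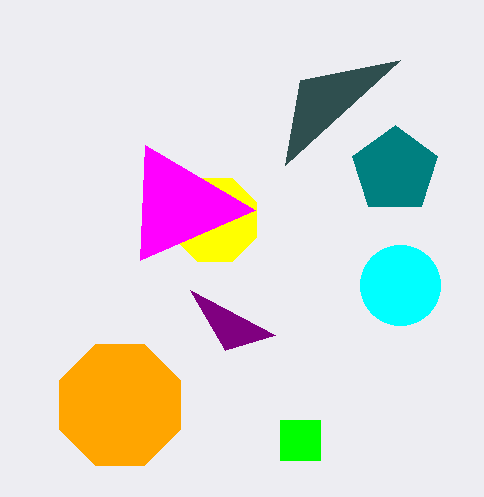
a_1 = 215
b_1 = 220
c_1 = 45
u_2 = 255
v_2 = 210
u_3 = 300
b_4 = 405
c_4 = 65
p_5 = 280
q_5 = 420
s_5 = 320
t_5 = 460
a_6 = 400
b_6 = 285
c_6 = 40
a_7 = 395
b_7 = 170
c_7 = 45
u_8 = 225
v_8 = 350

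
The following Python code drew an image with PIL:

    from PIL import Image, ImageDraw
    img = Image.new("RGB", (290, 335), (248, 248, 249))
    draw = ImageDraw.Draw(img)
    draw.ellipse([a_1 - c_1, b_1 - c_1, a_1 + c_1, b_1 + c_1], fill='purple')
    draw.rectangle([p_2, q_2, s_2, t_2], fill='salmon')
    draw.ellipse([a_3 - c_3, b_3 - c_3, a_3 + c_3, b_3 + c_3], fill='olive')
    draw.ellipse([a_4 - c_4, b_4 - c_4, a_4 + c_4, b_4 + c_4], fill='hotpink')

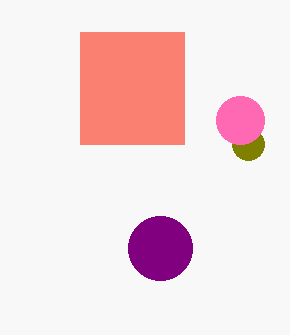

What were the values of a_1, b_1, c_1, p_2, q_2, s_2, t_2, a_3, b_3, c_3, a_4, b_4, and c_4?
a_1 = 160
b_1 = 248
c_1 = 32
p_2 = 80
q_2 = 32
s_2 = 184
t_2 = 144
a_3 = 248
b_3 = 144
c_3 = 16
a_4 = 240
b_4 = 120
c_4 = 24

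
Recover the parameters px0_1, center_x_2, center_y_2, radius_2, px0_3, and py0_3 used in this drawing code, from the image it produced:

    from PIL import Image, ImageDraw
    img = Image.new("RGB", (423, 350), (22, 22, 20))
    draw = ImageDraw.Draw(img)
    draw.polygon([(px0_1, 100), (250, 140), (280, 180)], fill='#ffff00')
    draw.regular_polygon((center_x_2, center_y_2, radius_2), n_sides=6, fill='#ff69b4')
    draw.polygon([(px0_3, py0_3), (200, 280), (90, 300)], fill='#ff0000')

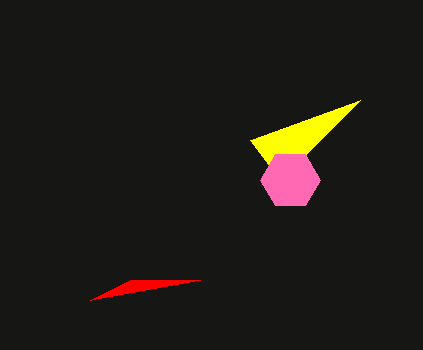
px0_1 = 360, center_x_2 = 290, center_y_2 = 180, radius_2 = 30, px0_3 = 130, py0_3 = 280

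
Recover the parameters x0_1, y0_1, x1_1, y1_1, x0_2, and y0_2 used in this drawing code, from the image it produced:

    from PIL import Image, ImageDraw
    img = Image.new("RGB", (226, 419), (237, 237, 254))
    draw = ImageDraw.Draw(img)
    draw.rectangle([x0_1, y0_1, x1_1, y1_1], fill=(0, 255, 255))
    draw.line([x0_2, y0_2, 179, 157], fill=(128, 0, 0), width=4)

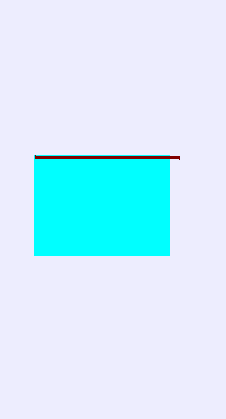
x0_1 = 34, y0_1 = 155, x1_1 = 169, y1_1 = 255, x0_2 = 35, y0_2 = 156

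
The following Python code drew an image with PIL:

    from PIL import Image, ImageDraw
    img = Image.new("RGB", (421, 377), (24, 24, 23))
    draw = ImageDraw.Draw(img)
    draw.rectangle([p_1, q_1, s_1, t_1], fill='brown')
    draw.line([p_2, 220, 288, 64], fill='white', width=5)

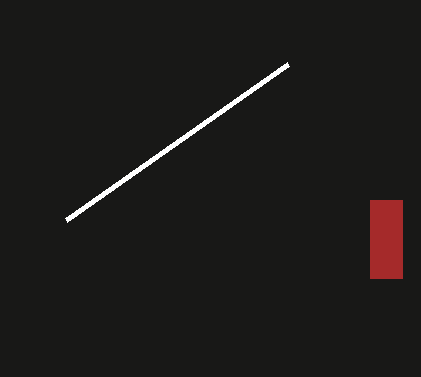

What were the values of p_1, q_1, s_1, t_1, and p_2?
p_1 = 370; q_1 = 200; s_1 = 402; t_1 = 278; p_2 = 66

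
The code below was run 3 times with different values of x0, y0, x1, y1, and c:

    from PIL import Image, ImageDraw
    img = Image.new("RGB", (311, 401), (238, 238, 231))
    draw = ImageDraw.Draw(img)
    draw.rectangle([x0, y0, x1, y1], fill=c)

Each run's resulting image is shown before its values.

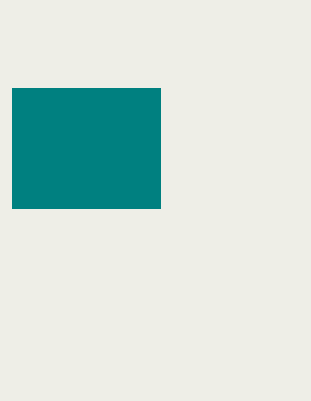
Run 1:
x0 = 12
y0 = 88
x1 = 160
y1 = 208
c = 'teal'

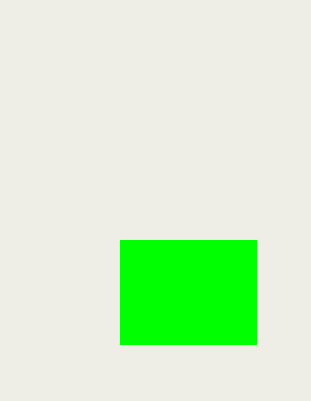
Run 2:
x0 = 120, y0 = 240, x1 = 256, y1 = 344, c = 'lime'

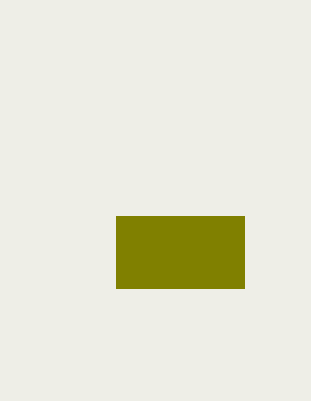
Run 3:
x0 = 116
y0 = 216
x1 = 244
y1 = 288
c = 'olive'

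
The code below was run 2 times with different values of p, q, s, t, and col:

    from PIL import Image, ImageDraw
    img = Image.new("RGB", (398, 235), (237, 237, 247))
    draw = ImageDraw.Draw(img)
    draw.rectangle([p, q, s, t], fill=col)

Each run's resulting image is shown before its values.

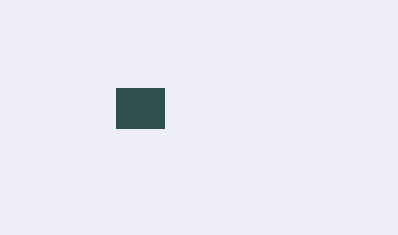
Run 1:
p = 116
q = 88
s = 164
t = 128
col = 'darkslategray'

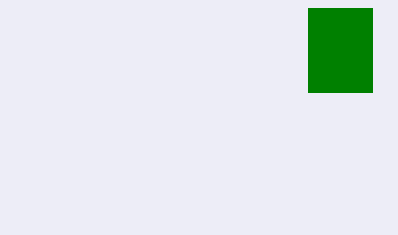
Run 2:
p = 308, q = 8, s = 372, t = 92, col = 'green'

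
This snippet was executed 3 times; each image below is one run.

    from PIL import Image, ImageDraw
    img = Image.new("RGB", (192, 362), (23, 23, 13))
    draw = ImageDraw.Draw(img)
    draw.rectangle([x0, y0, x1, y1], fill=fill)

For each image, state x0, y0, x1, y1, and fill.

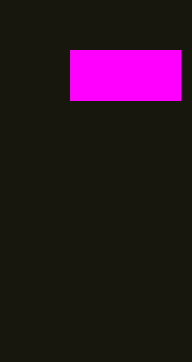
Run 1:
x0 = 70
y0 = 50
x1 = 180
y1 = 100
fill = 'magenta'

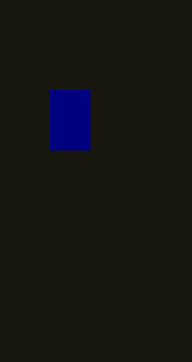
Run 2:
x0 = 50
y0 = 90
x1 = 90
y1 = 150
fill = 'navy'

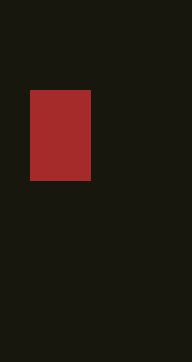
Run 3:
x0 = 30, y0 = 90, x1 = 90, y1 = 180, fill = 'brown'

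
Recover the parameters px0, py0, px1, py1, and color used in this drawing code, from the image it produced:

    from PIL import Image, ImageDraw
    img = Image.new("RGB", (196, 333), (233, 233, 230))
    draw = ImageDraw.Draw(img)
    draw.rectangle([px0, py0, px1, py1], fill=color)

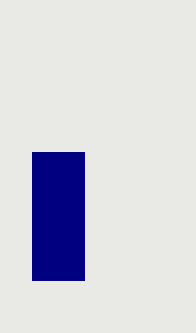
px0 = 32, py0 = 152, px1 = 84, py1 = 280, color = 'navy'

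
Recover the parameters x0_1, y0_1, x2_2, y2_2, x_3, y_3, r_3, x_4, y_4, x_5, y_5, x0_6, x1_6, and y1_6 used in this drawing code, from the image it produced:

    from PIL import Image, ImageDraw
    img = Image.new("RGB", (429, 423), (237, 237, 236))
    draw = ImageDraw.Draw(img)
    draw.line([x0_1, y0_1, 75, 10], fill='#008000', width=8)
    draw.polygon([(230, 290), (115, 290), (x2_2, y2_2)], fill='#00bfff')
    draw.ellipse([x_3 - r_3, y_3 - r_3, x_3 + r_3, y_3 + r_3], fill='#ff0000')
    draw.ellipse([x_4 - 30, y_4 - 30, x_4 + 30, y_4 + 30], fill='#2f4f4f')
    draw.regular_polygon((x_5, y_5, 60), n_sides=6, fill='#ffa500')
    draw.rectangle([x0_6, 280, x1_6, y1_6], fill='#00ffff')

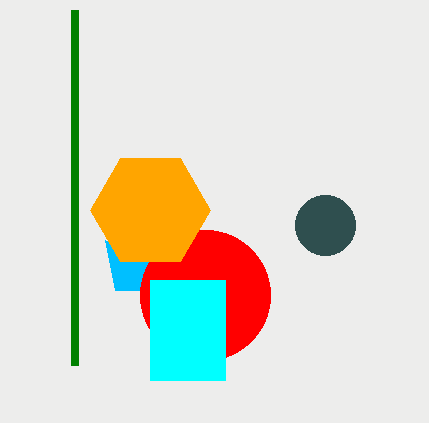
x0_1 = 75; y0_1 = 365; x2_2 = 105; y2_2 = 240; x_3 = 205; y_3 = 295; r_3 = 65; x_4 = 325; y_4 = 225; x_5 = 150; y_5 = 210; x0_6 = 150; x1_6 = 225; y1_6 = 380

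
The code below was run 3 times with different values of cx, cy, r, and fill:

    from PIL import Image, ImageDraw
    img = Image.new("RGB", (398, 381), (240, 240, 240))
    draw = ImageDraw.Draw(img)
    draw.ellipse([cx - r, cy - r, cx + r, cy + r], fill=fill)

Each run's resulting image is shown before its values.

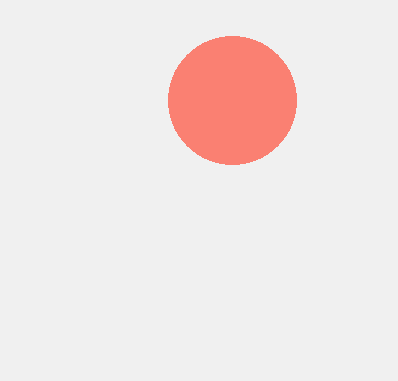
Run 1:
cx = 232, cy = 100, r = 64, fill = 'salmon'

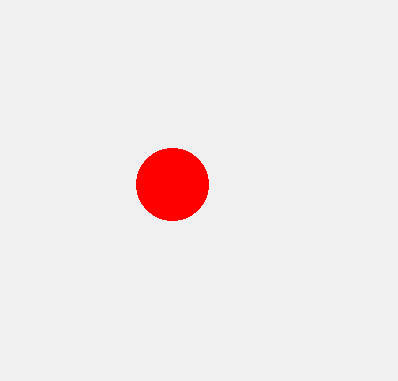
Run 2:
cx = 172
cy = 184
r = 36
fill = 'red'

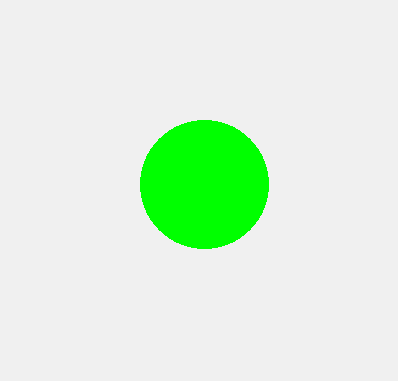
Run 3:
cx = 204; cy = 184; r = 64; fill = 'lime'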